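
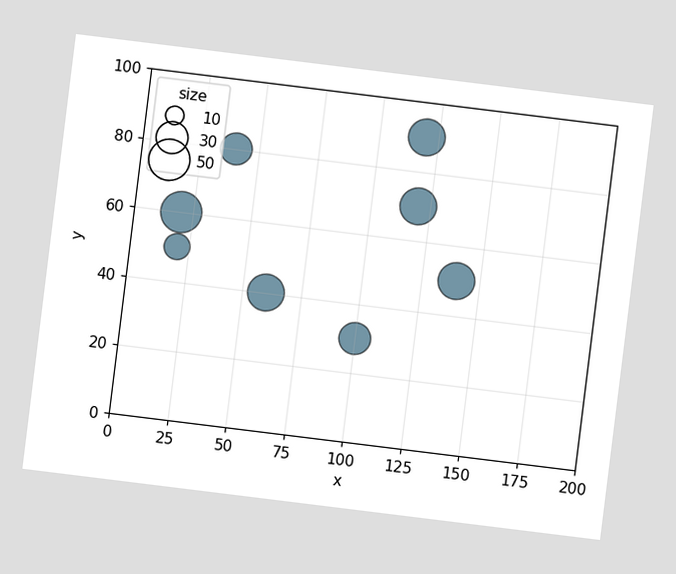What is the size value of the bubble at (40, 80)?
30

The chart is tilted about 7° clockwise. Matching the bubble at (40, 80) against the size legend gives 30.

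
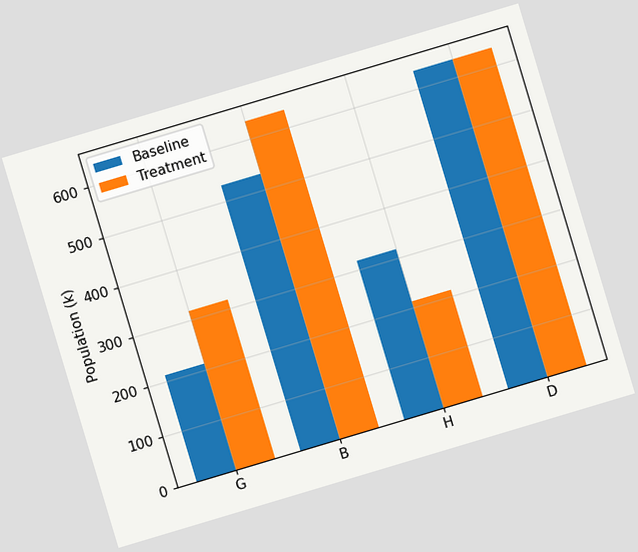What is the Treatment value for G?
318k

The chart is tilted about 17° counter-clockwise. The Treatment bar at G reaches 318k on the y-axis.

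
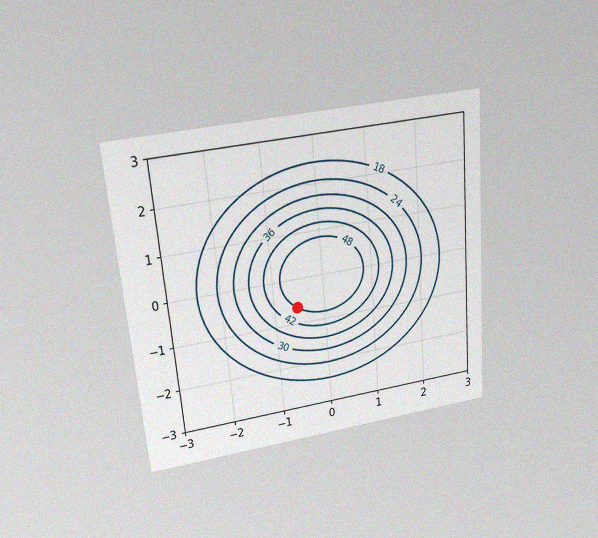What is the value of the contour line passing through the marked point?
48

The chart is tilted about 5° counter-clockwise and viewed slightly from above, with some photo noise. The marked point sits on the contour labelled 48.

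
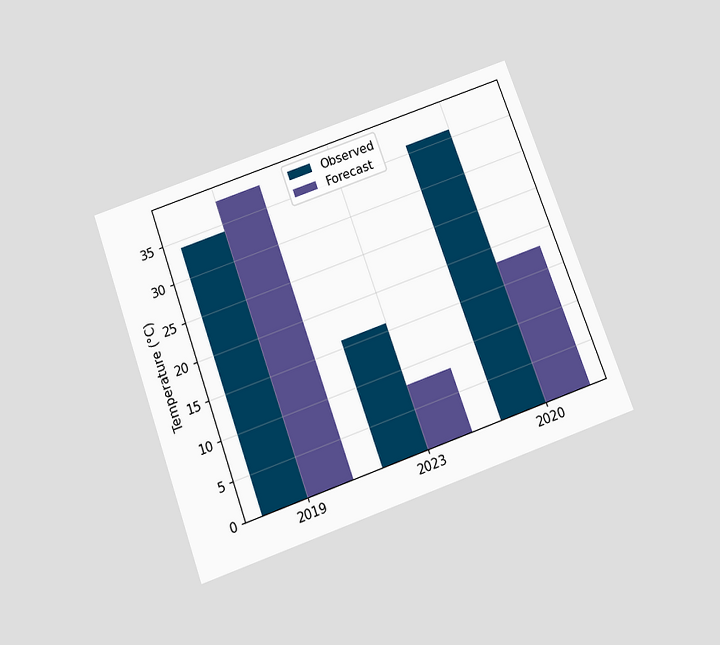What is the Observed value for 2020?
36°C

The chart is tilted about 20° counter-clockwise and viewed slightly from below. The Observed bar at 2020 reaches 36°C on the y-axis.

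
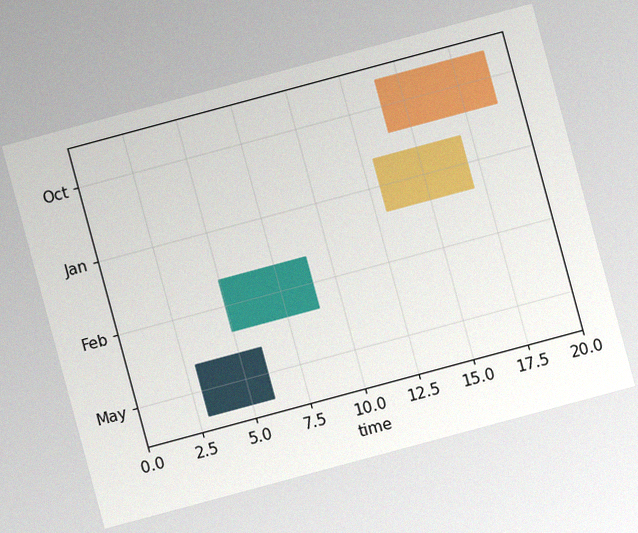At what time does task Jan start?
13

The chart is tilted about 15° counter-clockwise, with some photo noise. The Jan bar begins at t=13.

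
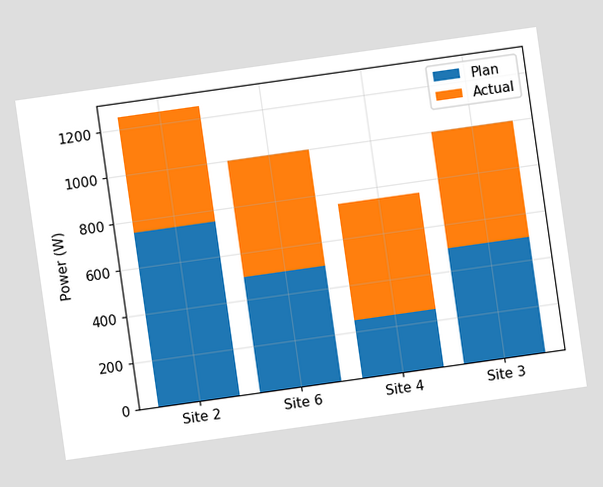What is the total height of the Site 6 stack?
1000W

The chart is tilted about 8° counter-clockwise. The Site 6 stack's top reaches 1000W on the y-axis.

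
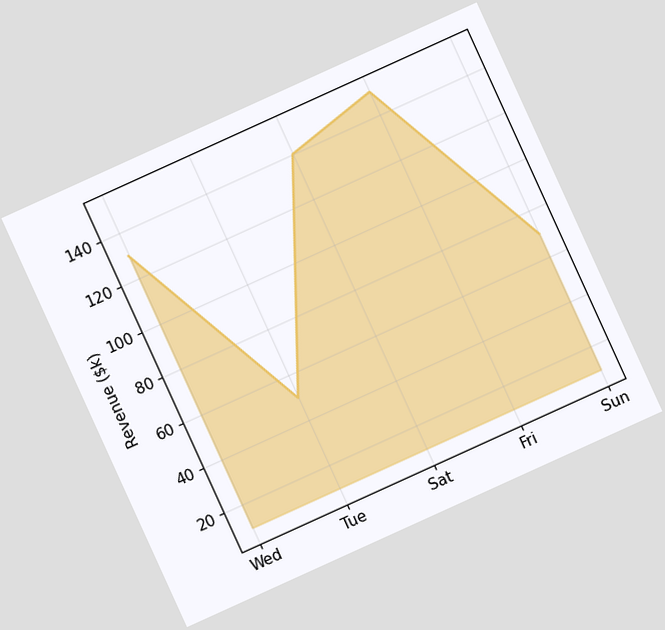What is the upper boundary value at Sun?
The chart is tilted about 24° counter-clockwise. At Sun the upper boundary is at $70k.

$70k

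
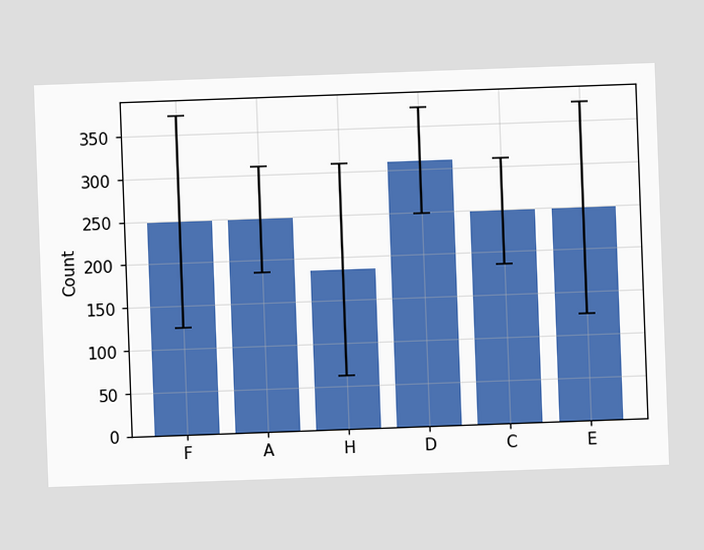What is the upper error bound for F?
The chart is tilted about 2° counter-clockwise. The F bar's upper whisker reaches 372.

372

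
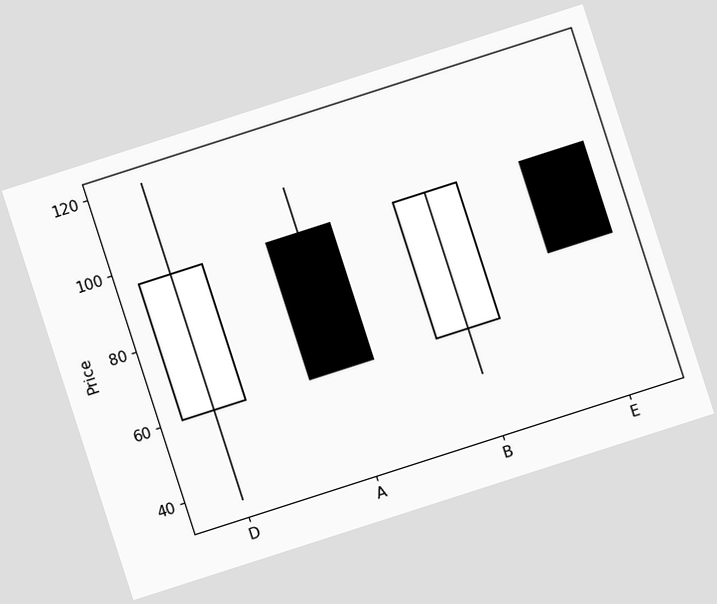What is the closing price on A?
60

The chart is tilted about 18° counter-clockwise. The A candle closes at 60.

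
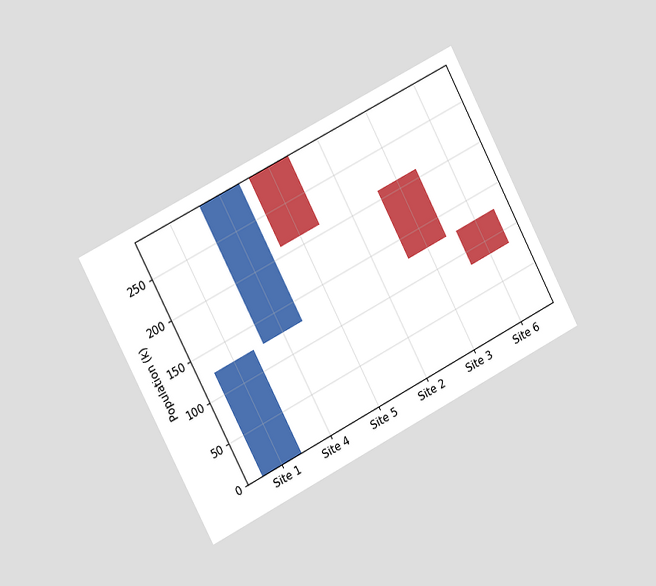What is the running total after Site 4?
The chart is tilted about 27° counter-clockwise and viewed slightly from the left. After Site 4 the running total reaches 294k.

294k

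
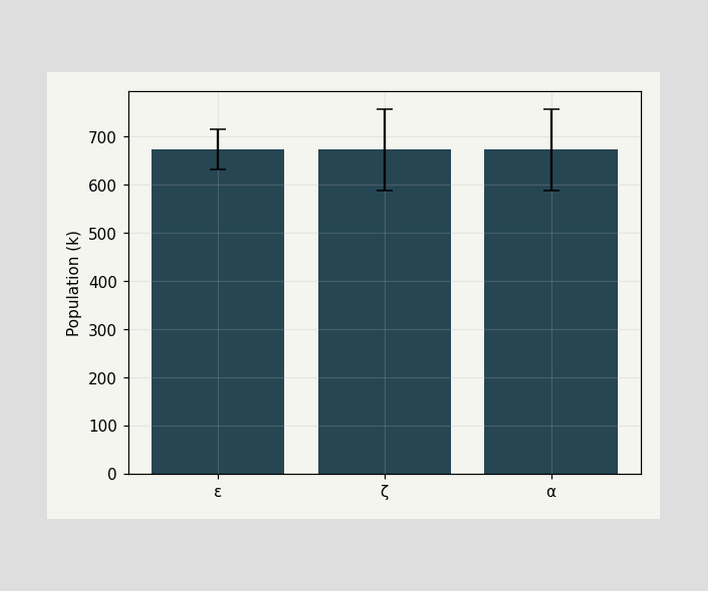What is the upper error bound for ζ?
The ζ bar's upper whisker reaches 756k.

756k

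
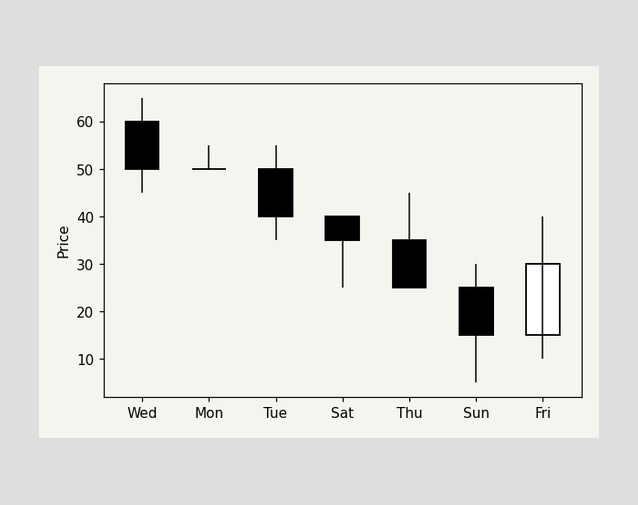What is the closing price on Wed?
The Wed candle closes at 50.

50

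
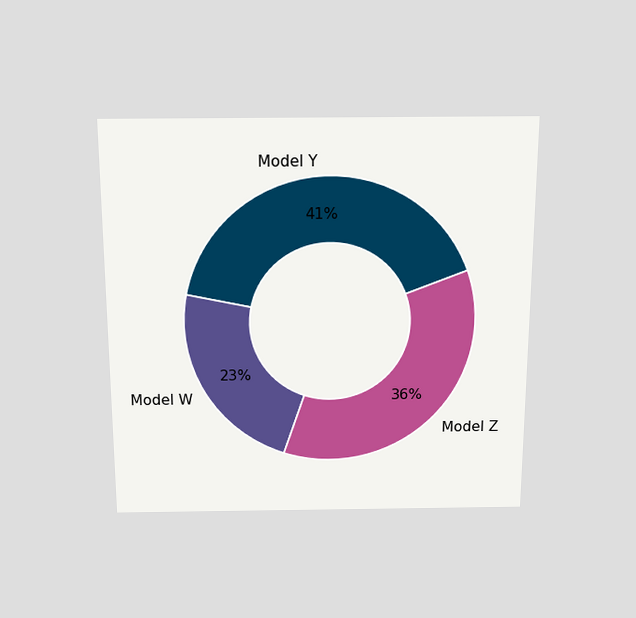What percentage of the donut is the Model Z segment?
The chart is viewed slightly from above. The Model Z segment takes up 36% of the ring.

36%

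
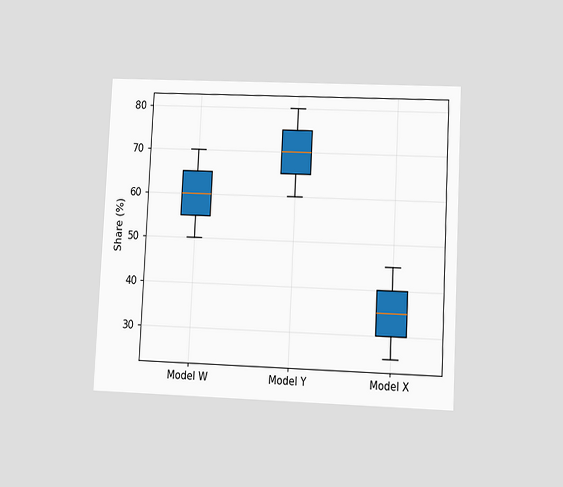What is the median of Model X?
35%

The chart is tilted about 3° clockwise and viewed at a slight angle. The median line in the Model X box sits at 35%.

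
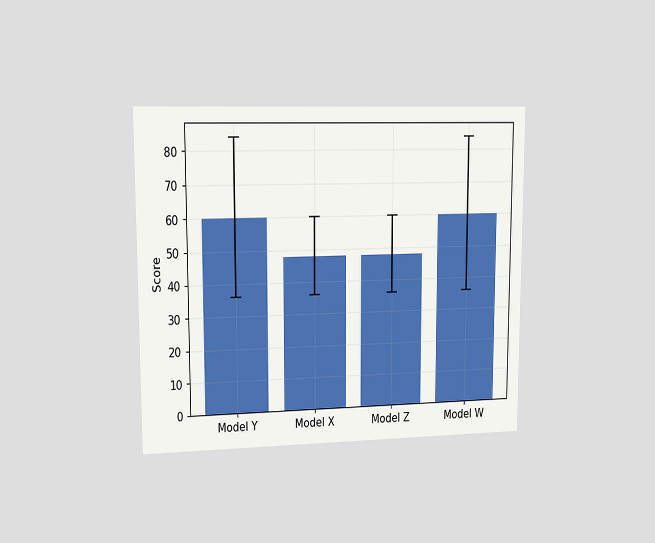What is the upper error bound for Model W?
84

The chart is viewed slightly from the left. The Model W bar's upper whisker reaches 84.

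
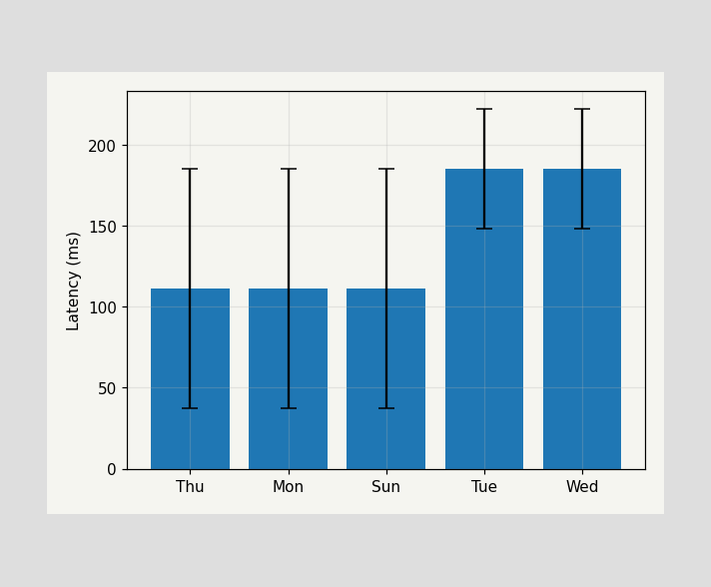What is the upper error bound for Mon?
The Mon bar's upper whisker reaches 185ms.

185ms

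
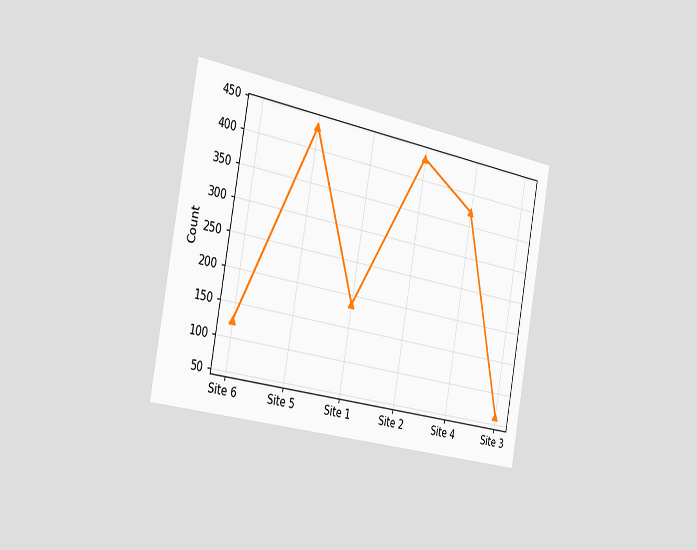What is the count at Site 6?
124

The chart is tilted about 10° clockwise and viewed slightly from the left. At Site 6, the line is at 124.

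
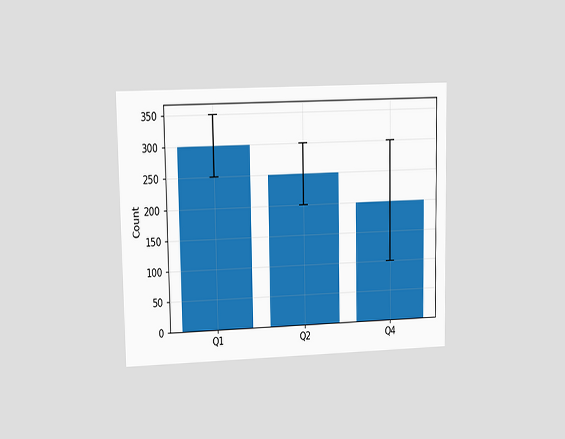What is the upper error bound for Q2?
300

The chart is viewed at a slight angle. The Q2 bar's upper whisker reaches 300.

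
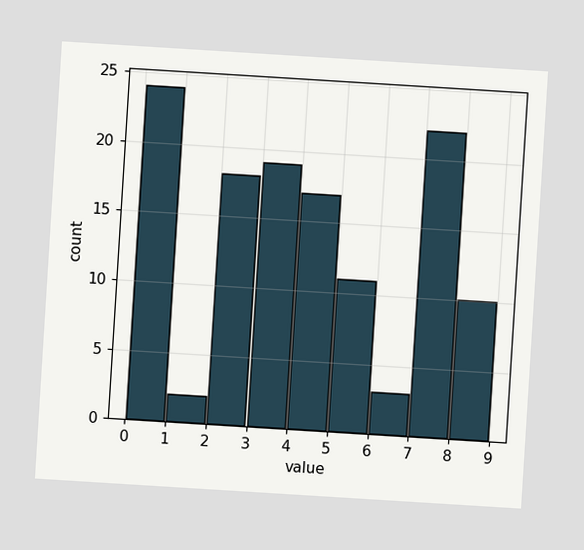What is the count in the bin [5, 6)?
11

The chart is tilted about 4° clockwise. The [5, 6) bin has height 11.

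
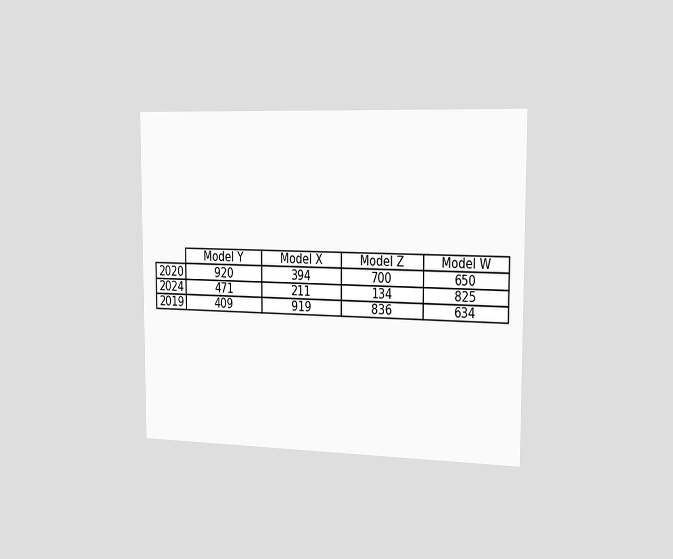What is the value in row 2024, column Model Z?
The chart is viewed slightly from the right. The (2024, Model Z) cell reads 134.

134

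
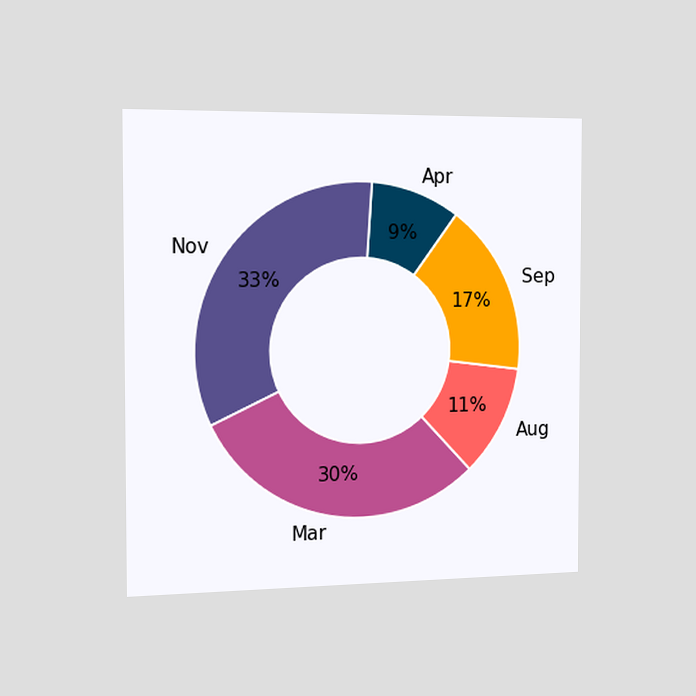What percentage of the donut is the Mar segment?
30%

The chart is viewed slightly from the left. The Mar segment takes up 30% of the ring.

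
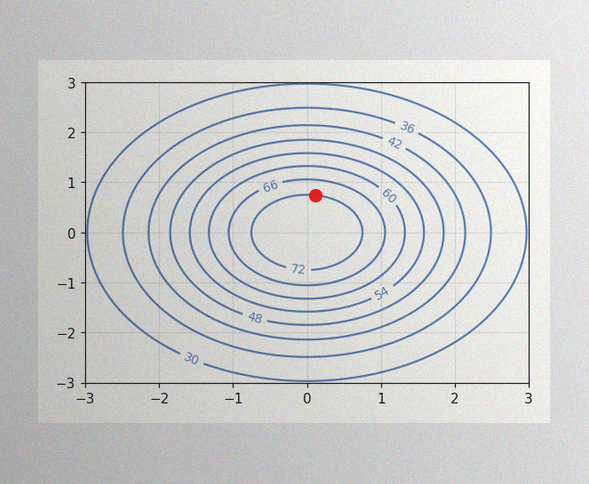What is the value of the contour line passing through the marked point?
The image has some photo noise and uneven lighting. The marked point sits on the contour labelled 72.

72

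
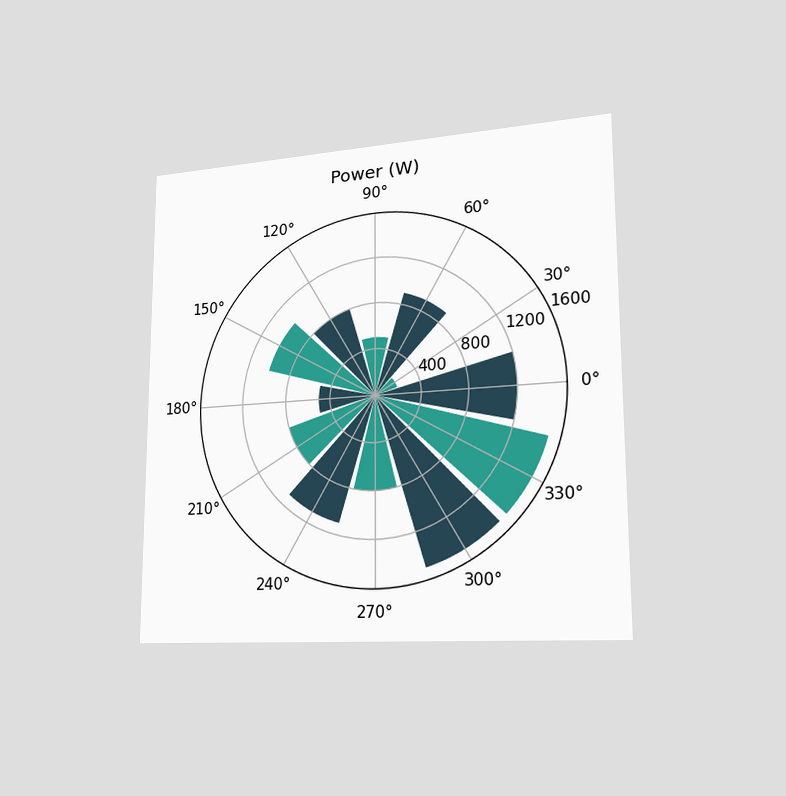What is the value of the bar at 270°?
The chart is viewed slightly from the right. The bar at 270° reaches 800W on the radial axis.

800W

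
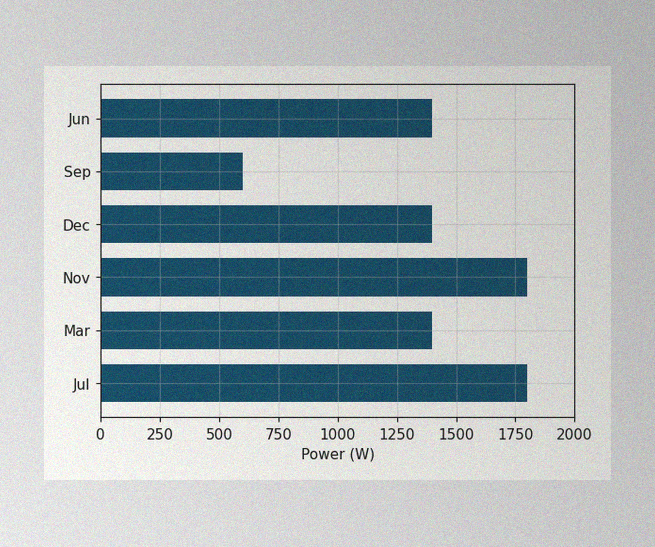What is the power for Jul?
The image has some photo noise and uneven lighting. Reading along the chart's x-axis, the Jul bar reaches 1800W.

1800W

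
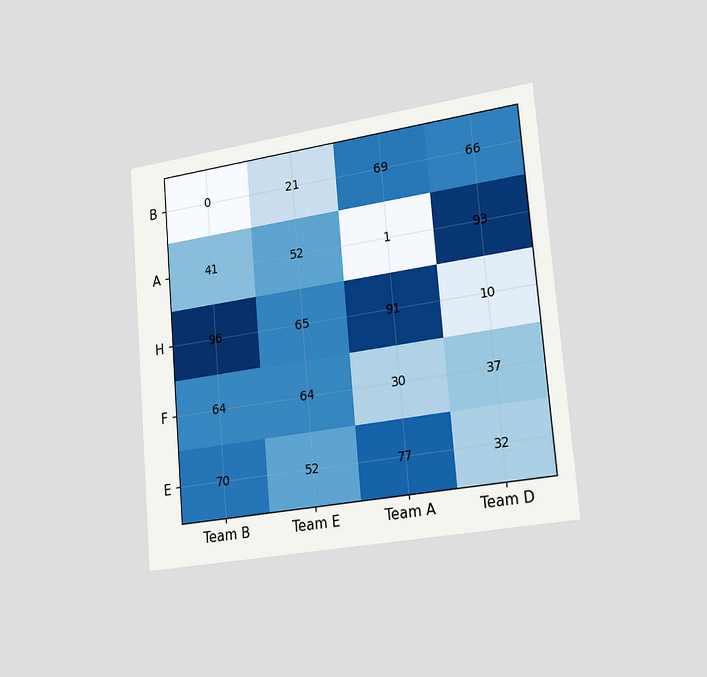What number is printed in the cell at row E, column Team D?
The chart is tilted about 5° counter-clockwise and viewed slightly from the right. The (E, Team D) cell reads 32.

32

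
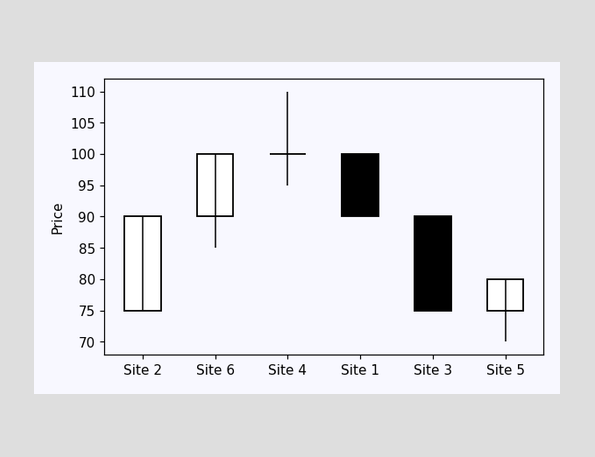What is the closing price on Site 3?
The Site 3 candle closes at 75.

75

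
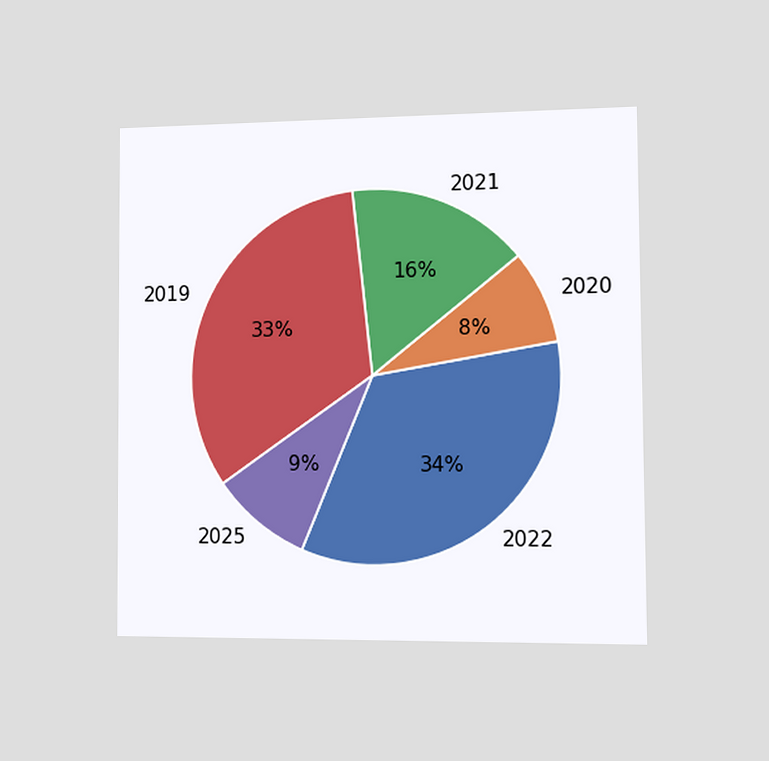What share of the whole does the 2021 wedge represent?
16%

The chart is viewed slightly from the right. The 2021 slice takes up 16% of the pie.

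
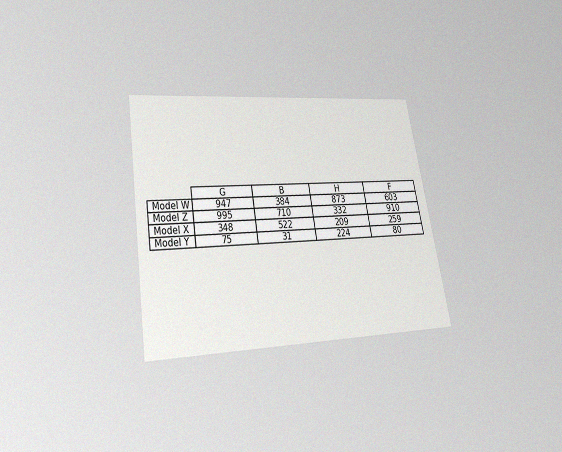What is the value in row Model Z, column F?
The chart is tilted about 10° counter-clockwise and viewed slightly from below, with some photo noise. The (Model Z, F) cell reads 910.

910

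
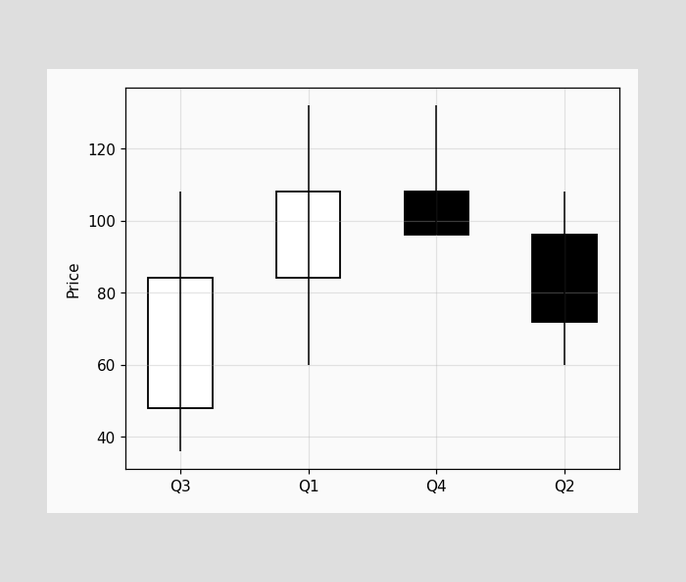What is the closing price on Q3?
84

The Q3 candle closes at 84.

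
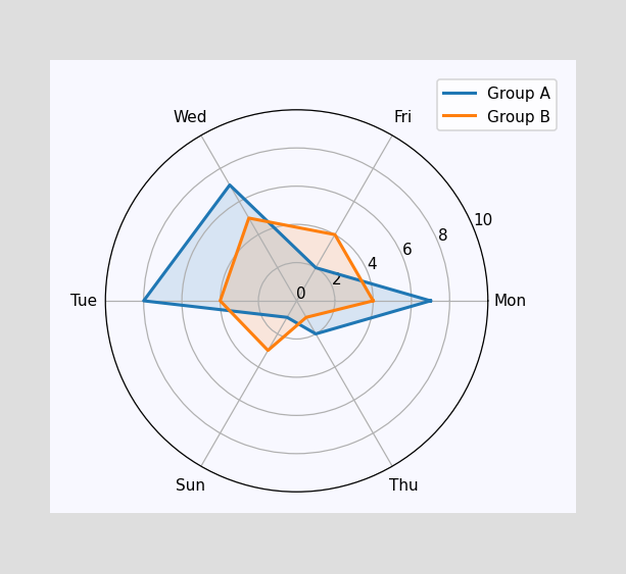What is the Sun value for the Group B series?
3

On the Sun axis, Group B reaches 3.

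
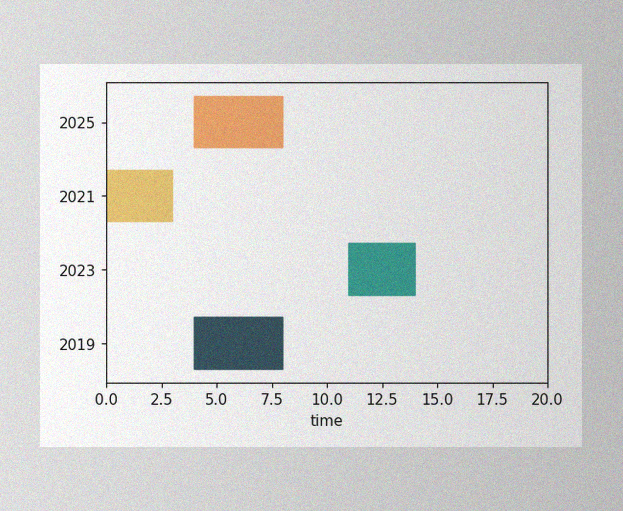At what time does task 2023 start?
11

The image has some photo noise and uneven lighting. The 2023 bar begins at t=11.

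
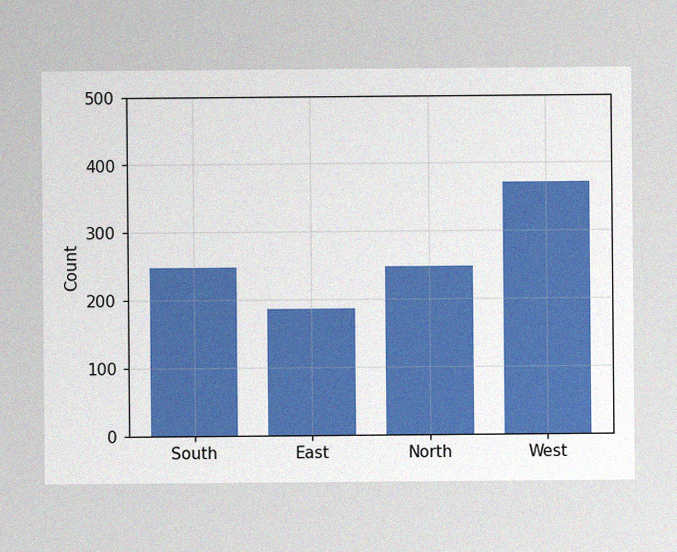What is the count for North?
The image has some photo noise and uneven lighting. Reading along the chart's y-axis, the North bar reaches 248.

248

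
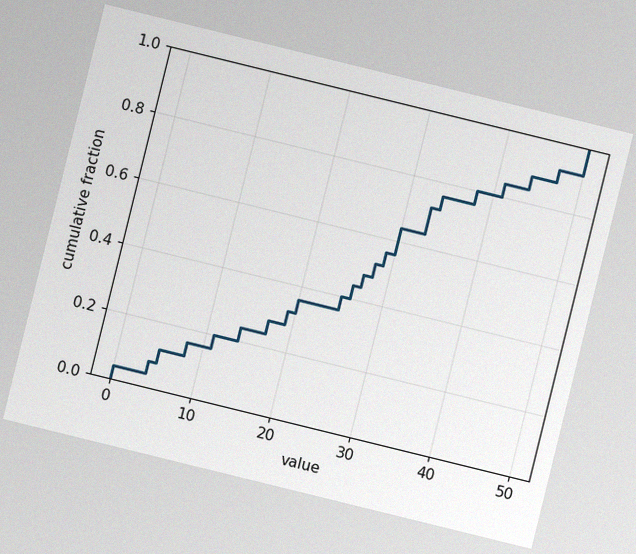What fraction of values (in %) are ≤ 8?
The chart is tilted about 14° clockwise, with some photo noise. At x=8 the ECDF step is at 16%.

16%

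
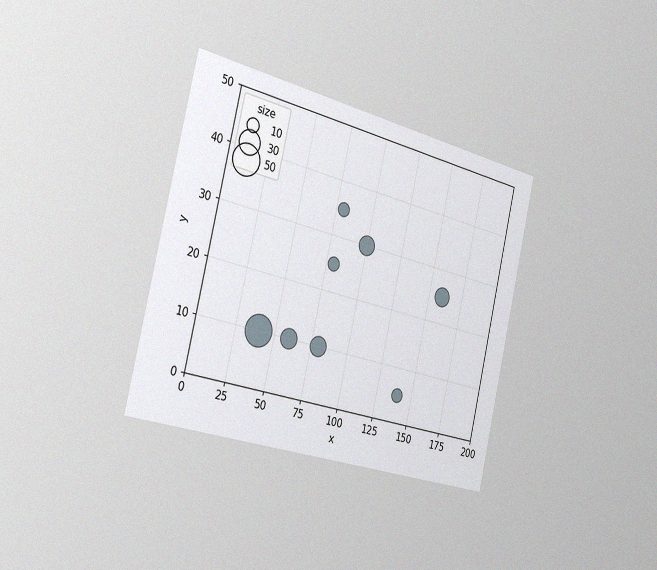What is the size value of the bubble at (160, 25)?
20

The chart is tilted about 13° clockwise and viewed slightly from the left, with some photo noise. Matching the bubble at (160, 25) against the size legend gives 20.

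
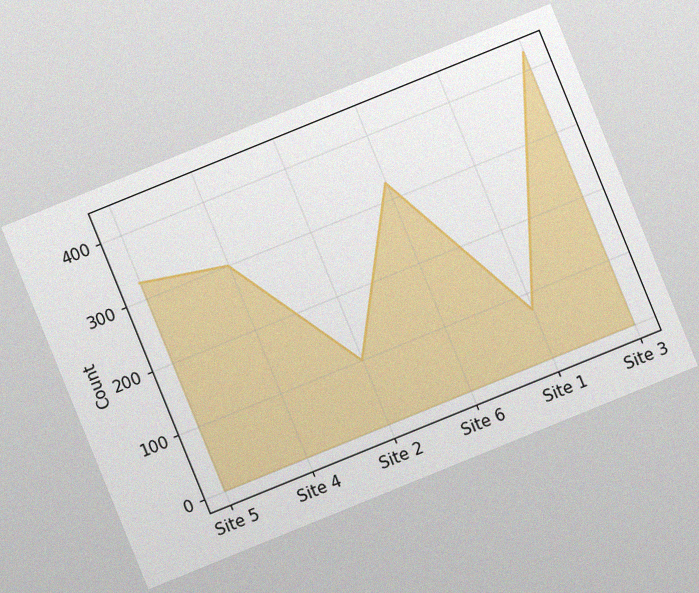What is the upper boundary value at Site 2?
The chart is tilted about 22° counter-clockwise, with some photo noise. At Site 2 the upper boundary is at 100.

100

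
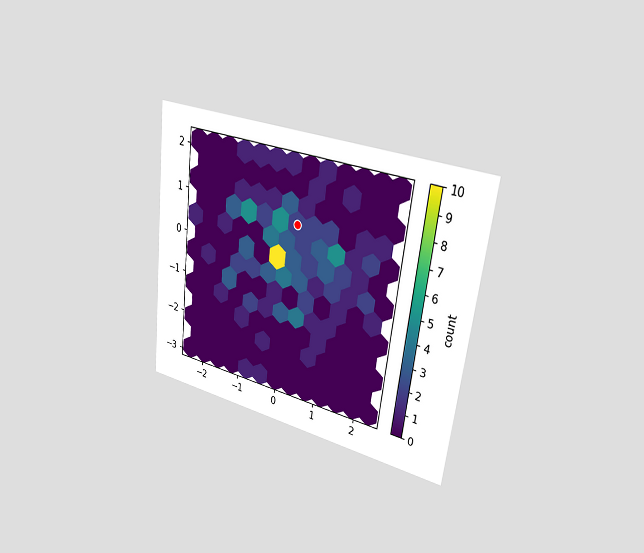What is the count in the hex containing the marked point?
2

The chart is tilted about 7° clockwise and viewed slightly from the right. The marked hex reads 2 on the colorbar.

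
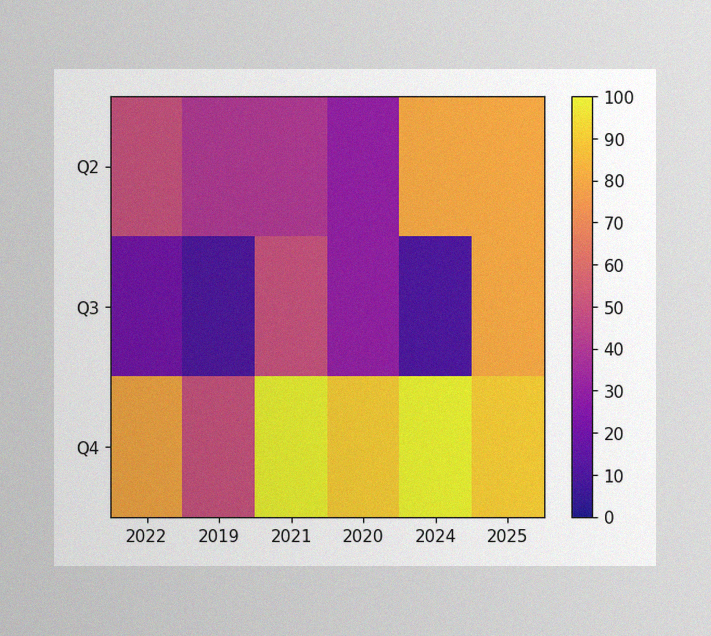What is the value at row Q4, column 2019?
50

The image has some photo noise and uneven lighting. Matching cell (Q4, 2019) against the colorbar gives 50.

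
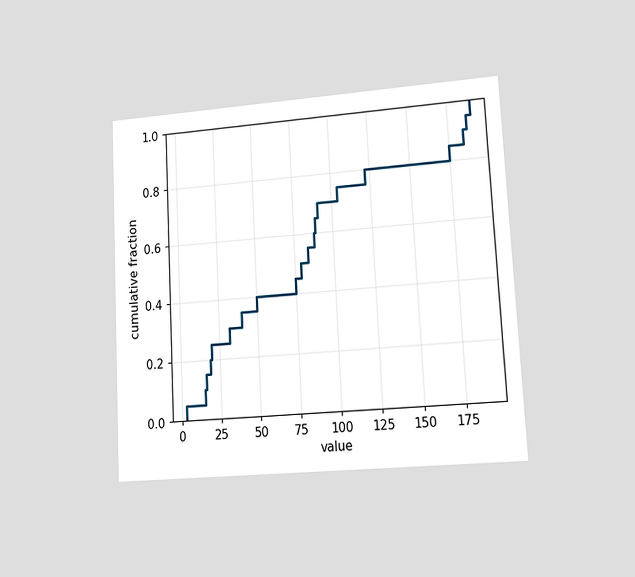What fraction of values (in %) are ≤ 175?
85%

The chart is tilted about 3° counter-clockwise and viewed at a slight angle. At x=175 the ECDF step is at 85%.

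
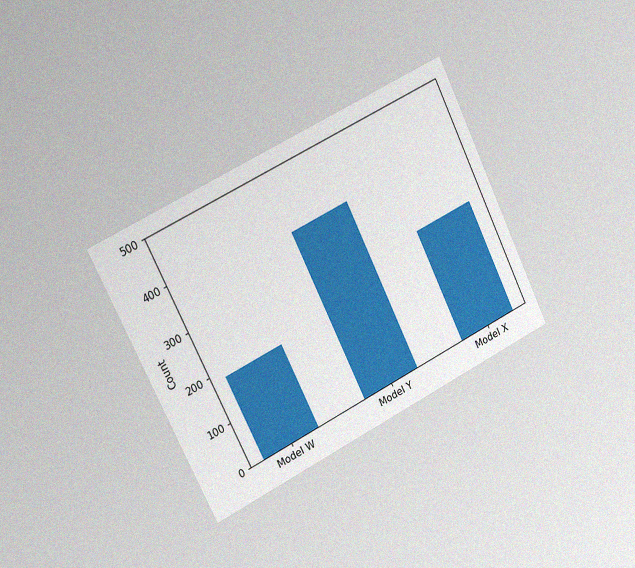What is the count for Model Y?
372

The chart is tilted about 26° counter-clockwise and viewed slightly from the left, with some photo noise. Reading along the chart's y-axis, the Model Y bar reaches 372.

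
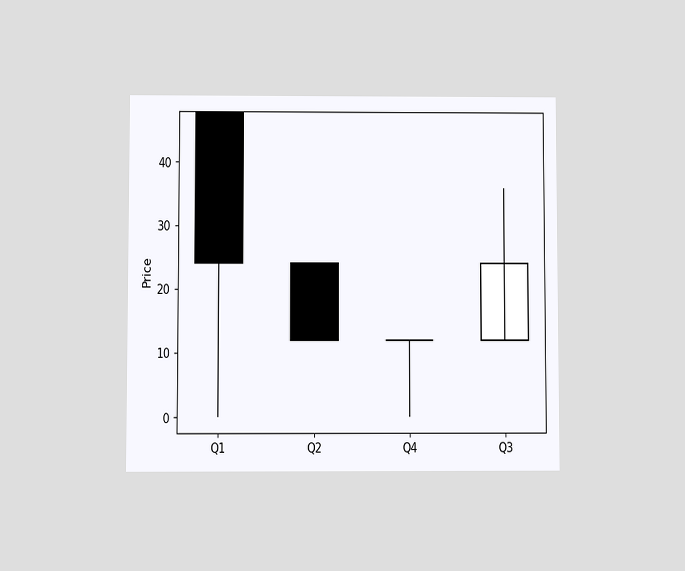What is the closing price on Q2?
The chart is viewed at a slight angle. The Q2 candle closes at 12.

12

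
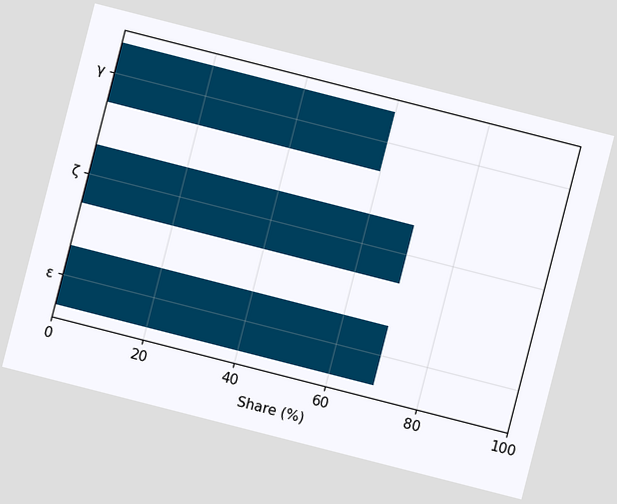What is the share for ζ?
The chart is tilted about 14° clockwise. Reading along the chart's x-axis, the ζ bar reaches 70%.

70%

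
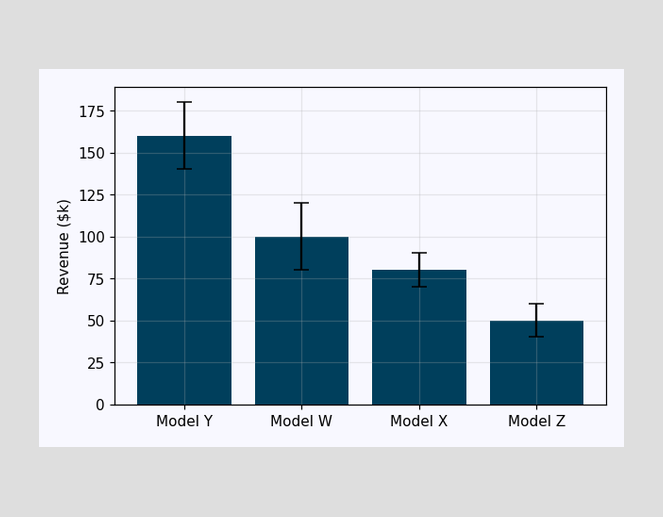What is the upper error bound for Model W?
$120k

The Model W bar's upper whisker reaches $120k.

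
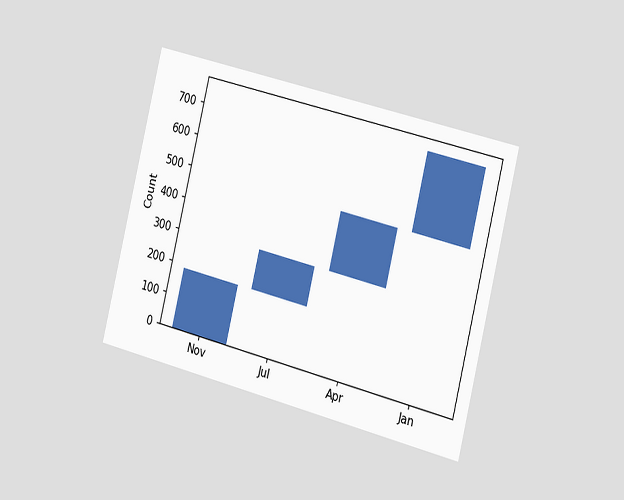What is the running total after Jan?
The chart is tilted about 14° clockwise and viewed slightly from the right. After Jan the running total reaches 744.

744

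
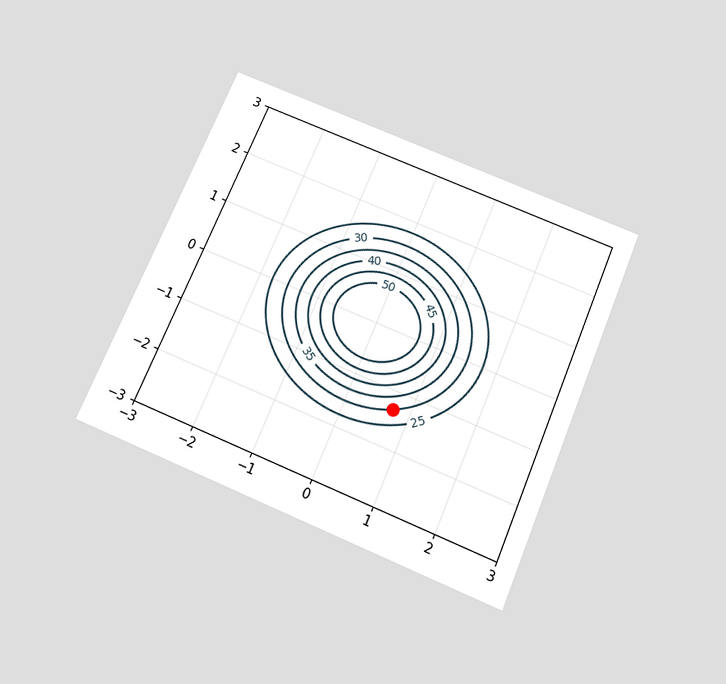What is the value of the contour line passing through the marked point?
The chart is tilted about 23° clockwise and viewed slightly from below. The marked point sits on the contour labelled 30.

30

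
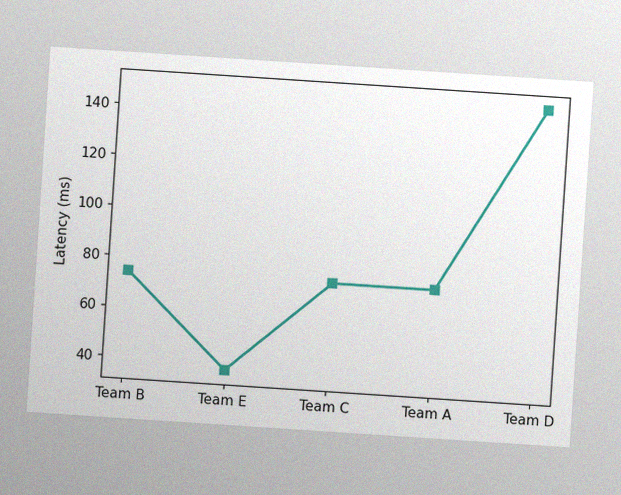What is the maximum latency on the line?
The chart is tilted about 4° clockwise, with some photo noise. The highest point is at Team D, and reading across to the y-axis gives 148ms.

148ms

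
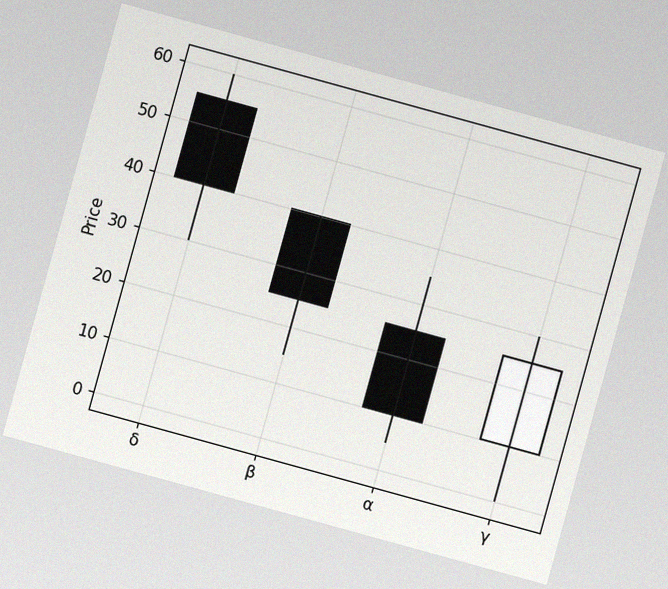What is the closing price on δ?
40

The chart is tilted about 15° clockwise, with some photo noise. The δ candle closes at 40.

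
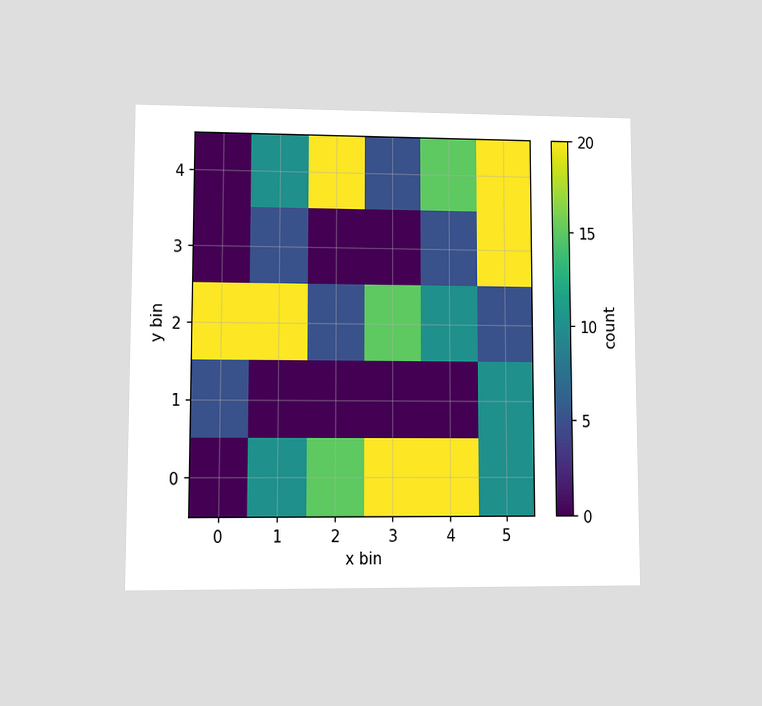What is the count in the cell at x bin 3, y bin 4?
5

The chart is viewed at a slight angle. Matching the cell (3, 4) against the colorbar gives 5.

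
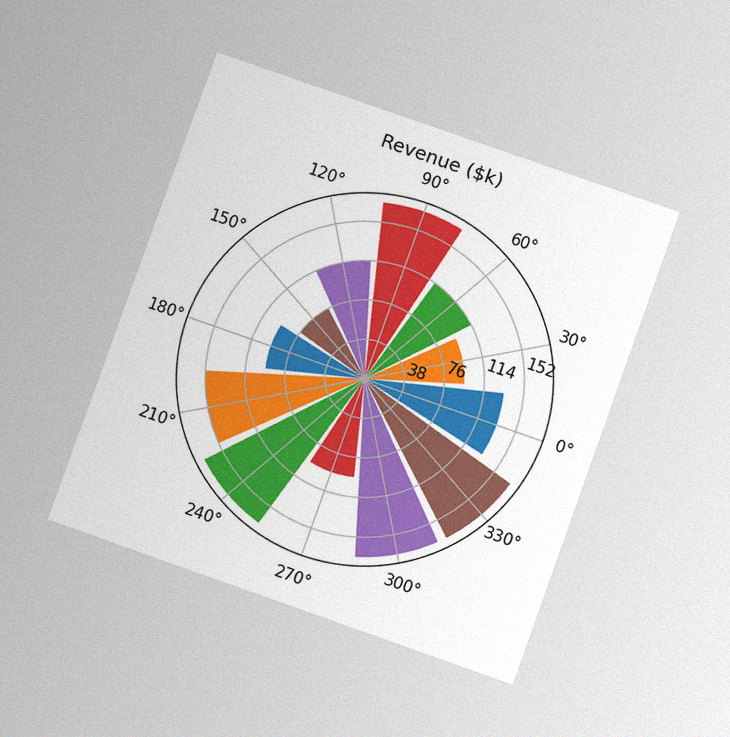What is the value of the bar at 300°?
$171k

The chart is tilted about 20° clockwise and viewed at a slight angle, with some photo noise. The bar at 300° reaches $171k on the radial axis.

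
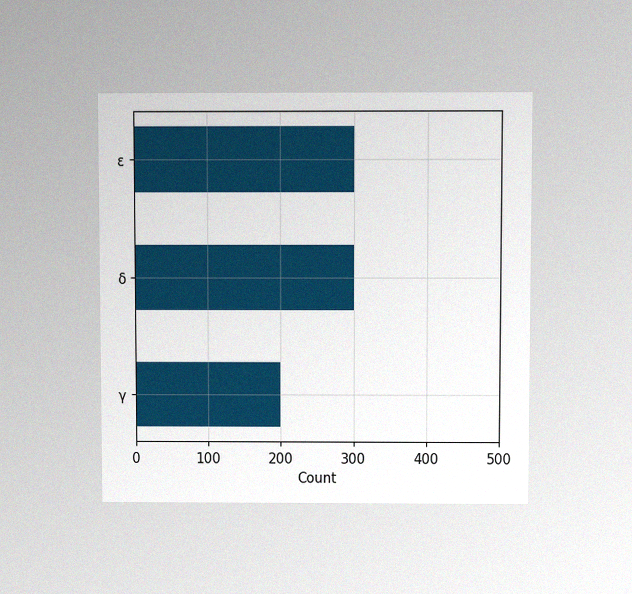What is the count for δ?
The chart is viewed at a slight angle, with some photo noise. Reading along the chart's x-axis, the δ bar reaches 300.

300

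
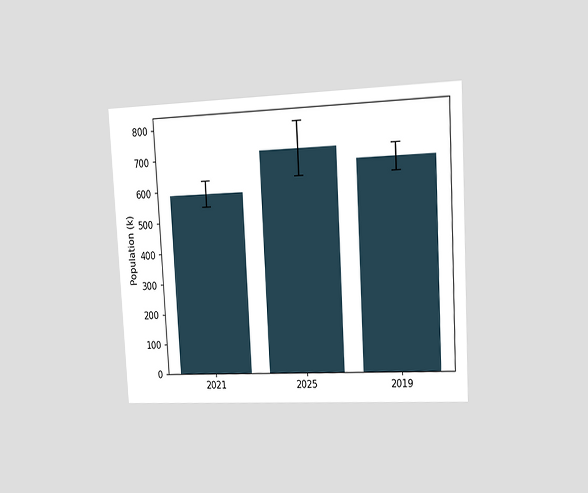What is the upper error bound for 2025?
798k

The chart is tilted about 3° counter-clockwise and viewed slightly from the right. The 2025 bar's upper whisker reaches 798k.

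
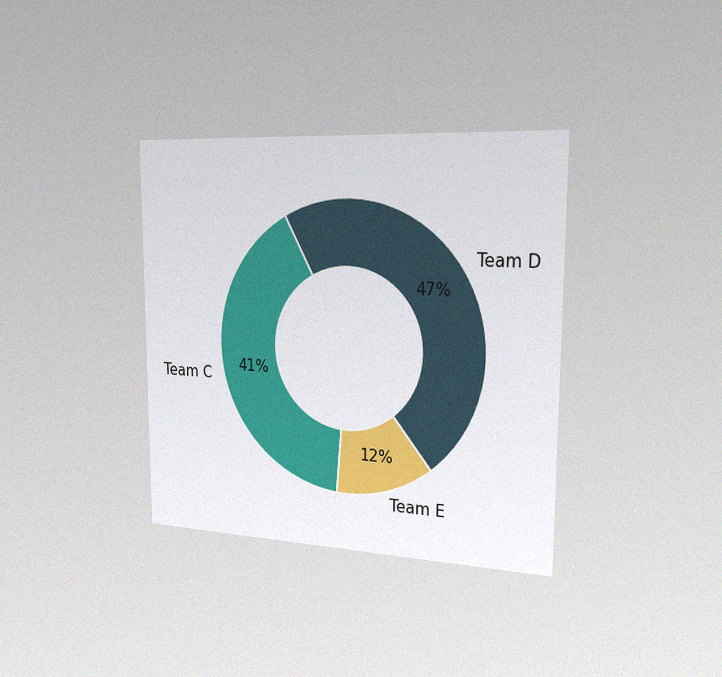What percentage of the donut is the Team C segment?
41%

The chart is viewed slightly from the right, with some photo noise. The Team C segment takes up 41% of the ring.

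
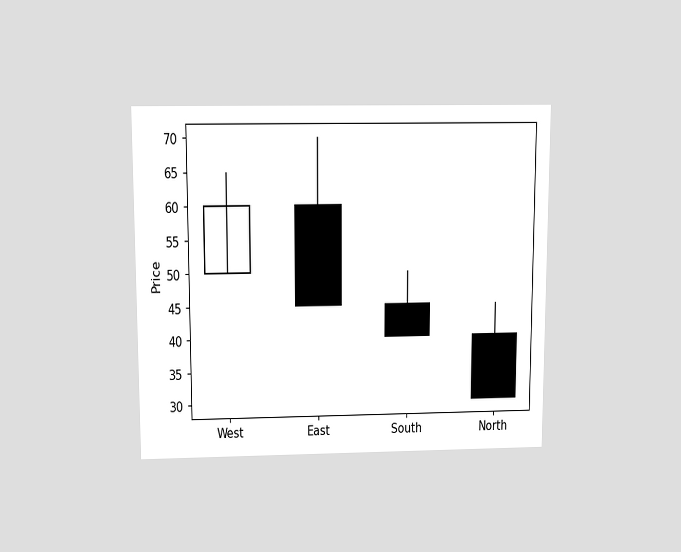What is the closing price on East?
45

The chart is viewed slightly from above. The East candle closes at 45.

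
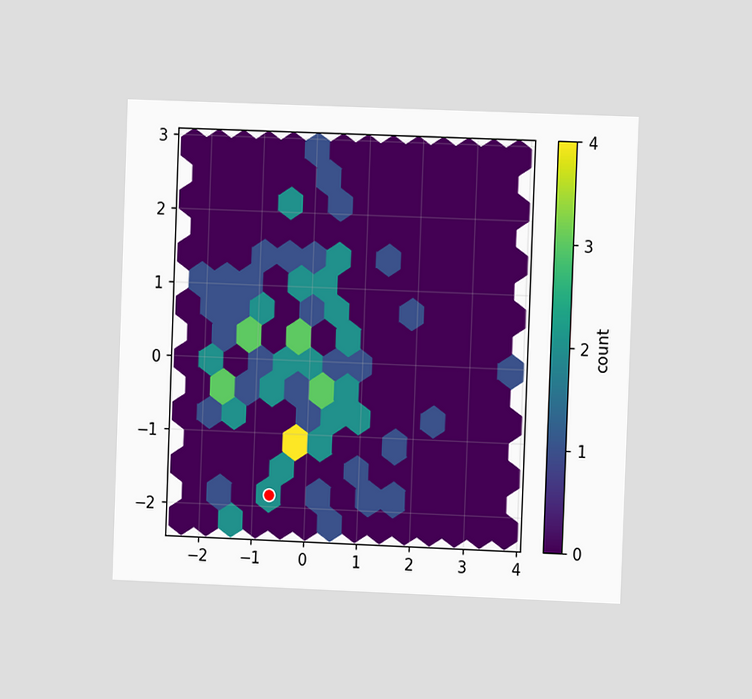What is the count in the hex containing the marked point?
2

The chart is tilted about 2° clockwise and viewed at a slight angle. The marked hex reads 2 on the colorbar.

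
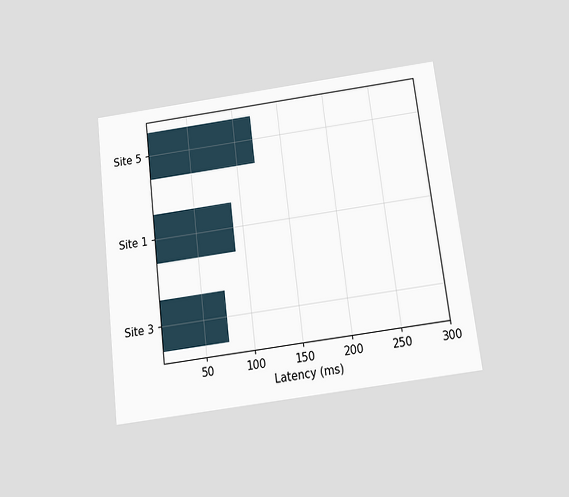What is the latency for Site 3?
75ms

The chart is tilted about 7° counter-clockwise and viewed slightly from below. Reading along the chart's x-axis, the Site 3 bar reaches 75ms.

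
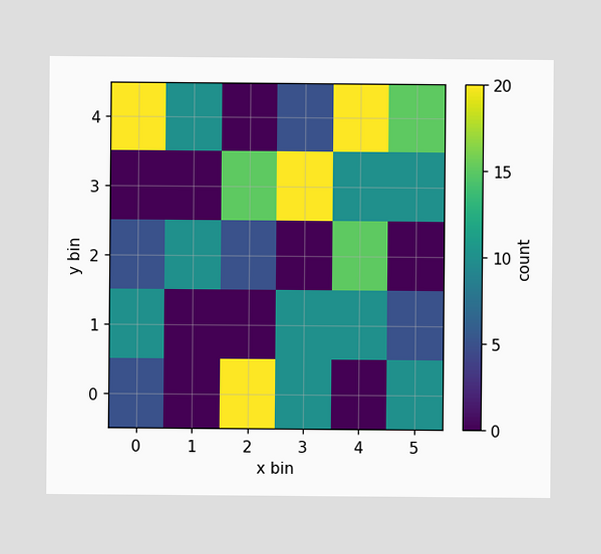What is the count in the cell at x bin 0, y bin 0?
5

Matching the cell (0, 0) against the colorbar gives 5.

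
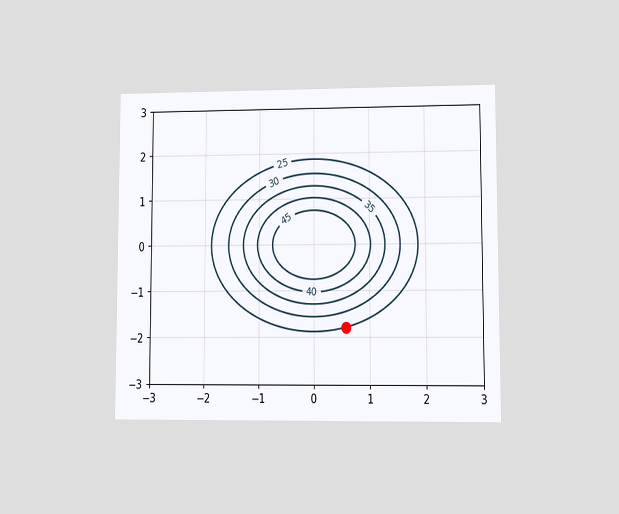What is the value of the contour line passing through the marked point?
The chart is viewed at a slight angle. The marked point sits on the contour labelled 25.

25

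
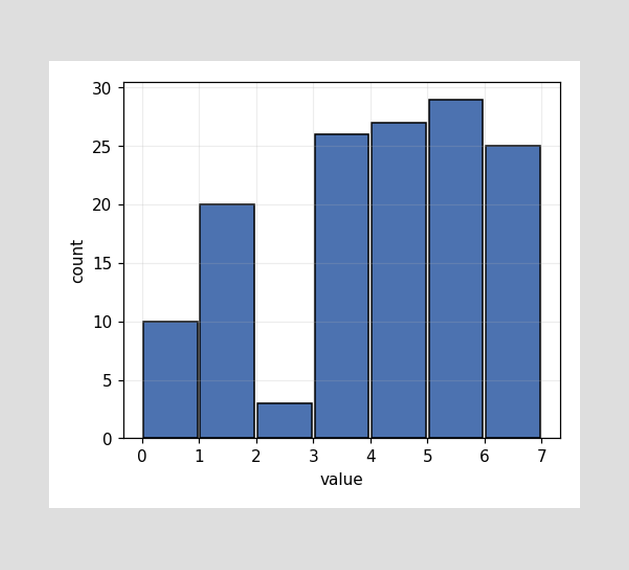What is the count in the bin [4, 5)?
The [4, 5) bin has height 27.

27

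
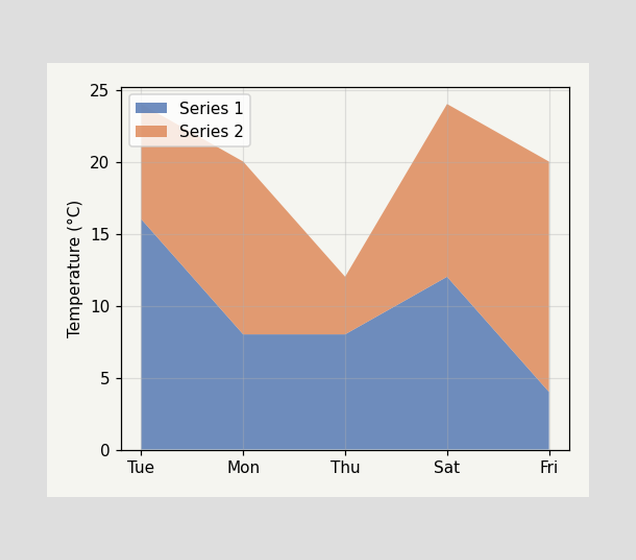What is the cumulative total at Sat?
The stacked total at Sat reaches 24°C.

24°C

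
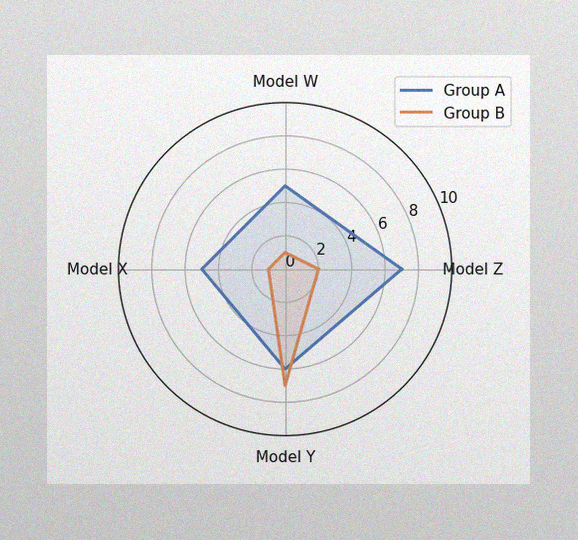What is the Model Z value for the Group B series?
2

The image has some photo noise and uneven lighting. On the Model Z axis, Group B reaches 2.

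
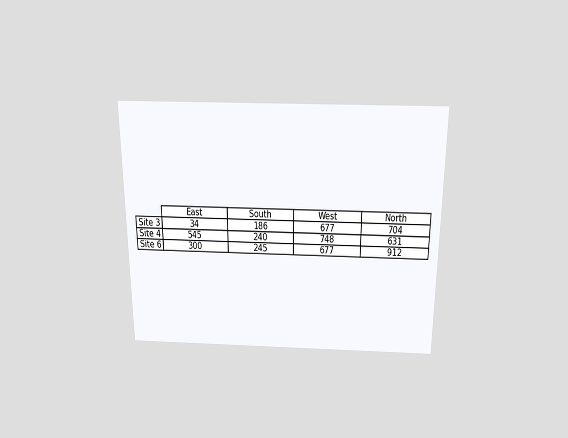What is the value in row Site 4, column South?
240

The chart is viewed slightly from above. The (Site 4, South) cell reads 240.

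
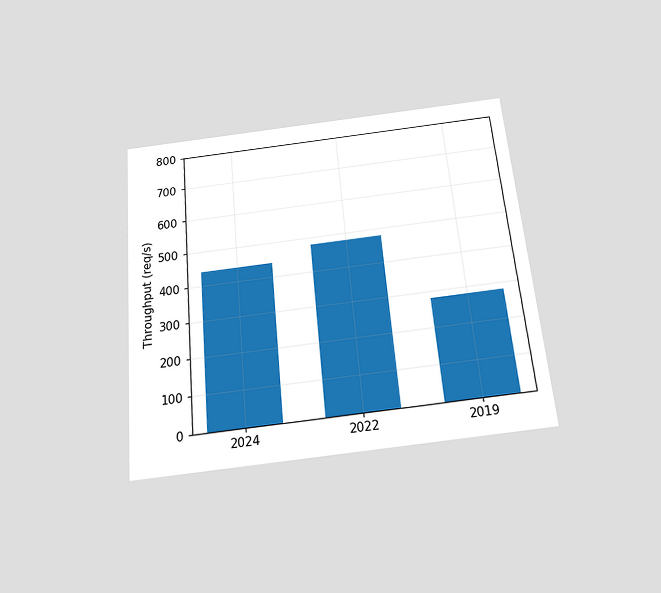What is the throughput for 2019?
The chart is tilted about 5° counter-clockwise and viewed slightly from below. Reading along the chart's y-axis, the 2019 bar reaches 280req/s.

280req/s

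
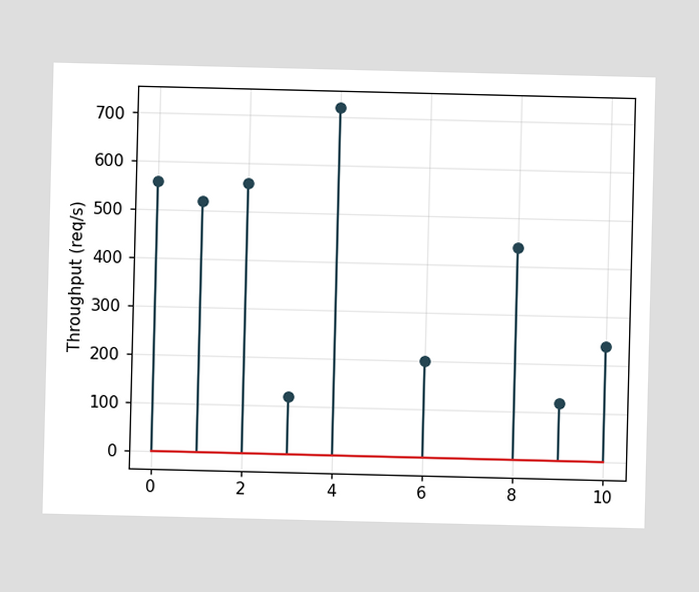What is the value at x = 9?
120req/s

The stem at x=9 reaches 120req/s.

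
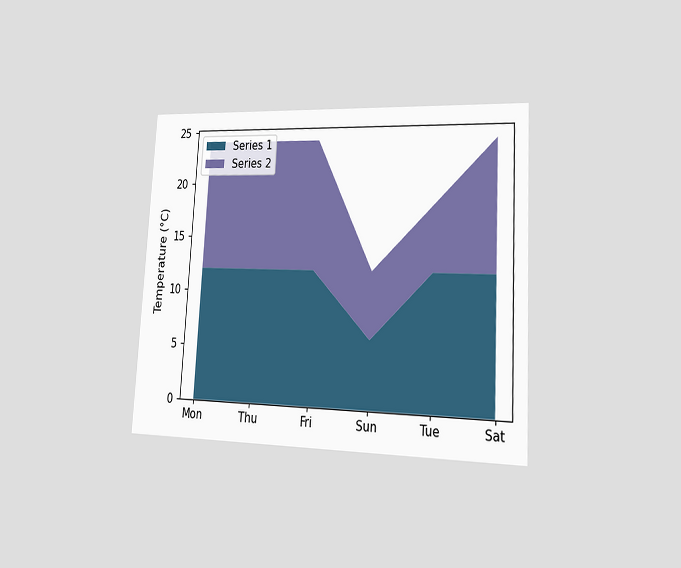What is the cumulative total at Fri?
The chart is tilted about 3° clockwise and viewed slightly from the right. The stacked total at Fri reaches 24°C.

24°C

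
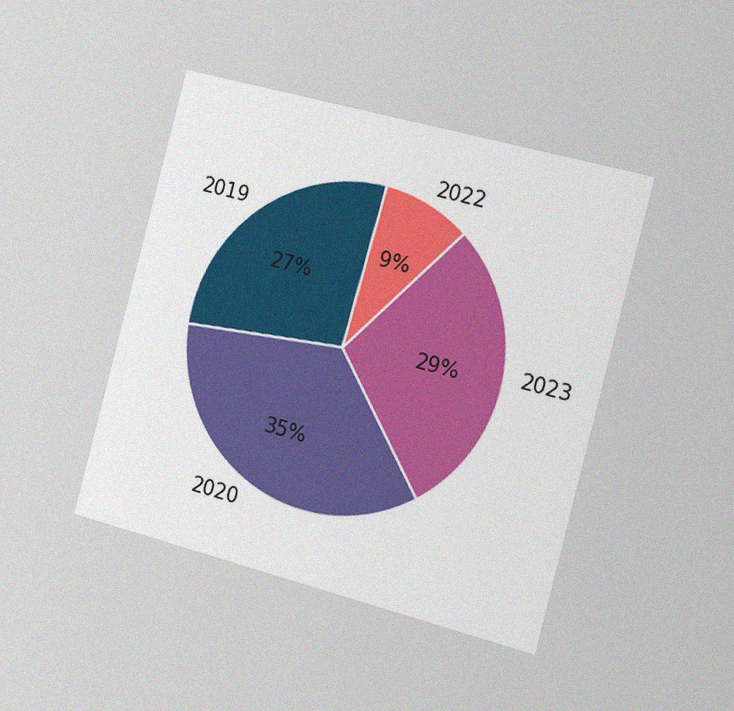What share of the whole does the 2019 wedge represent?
27%

The chart is tilted about 15° clockwise and viewed slightly from the right, with some photo noise. The 2019 slice takes up 27% of the pie.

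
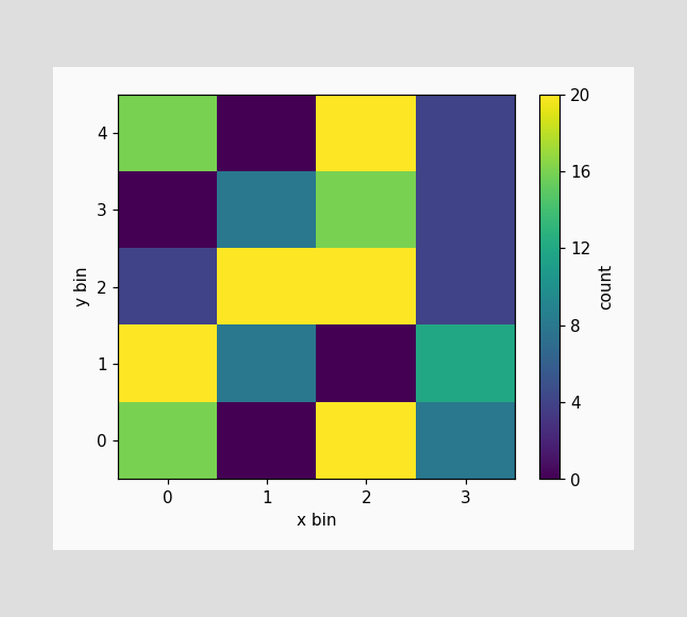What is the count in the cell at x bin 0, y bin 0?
Matching the cell (0, 0) against the colorbar gives 16.

16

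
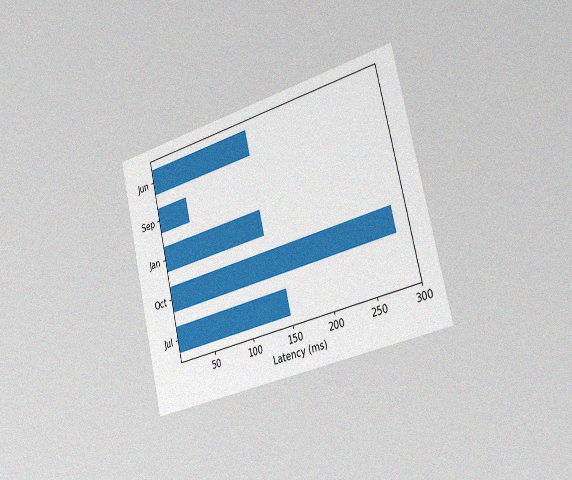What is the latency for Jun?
135ms

The chart is tilted about 13° counter-clockwise and viewed slightly from the right, with some photo noise. Reading along the chart's x-axis, the Jun bar reaches 135ms.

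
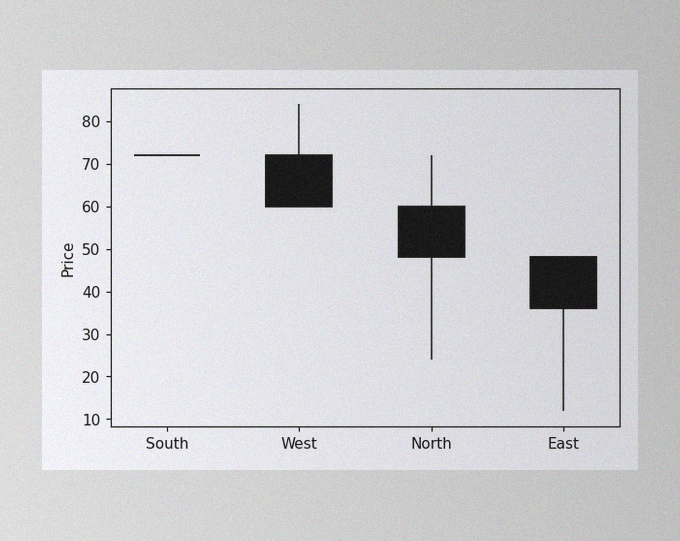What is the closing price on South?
The image has some photo noise and uneven lighting. The South candle closes at 72.

72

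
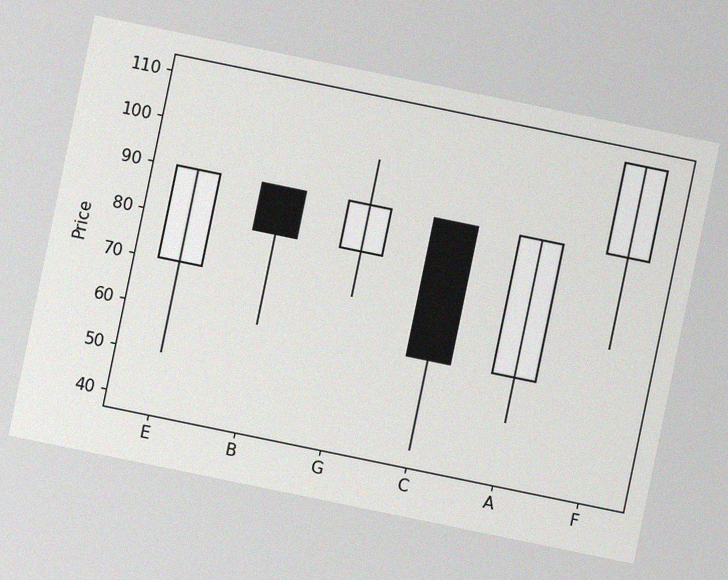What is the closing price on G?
The chart is tilted about 12° clockwise, with some photo noise. The G candle closes at 90.

90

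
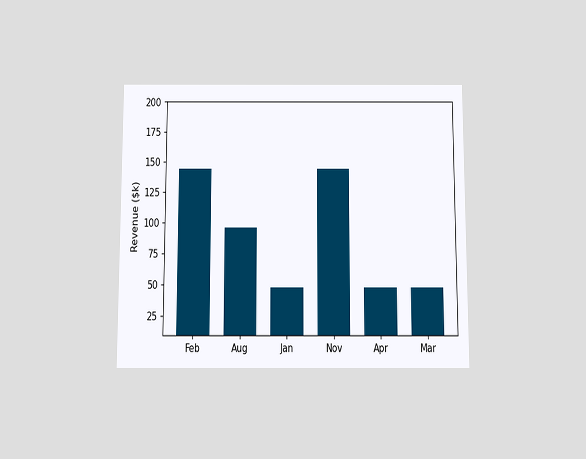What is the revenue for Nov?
$144k

The chart is viewed slightly from below. Reading along the chart's y-axis, the Nov bar reaches $144k.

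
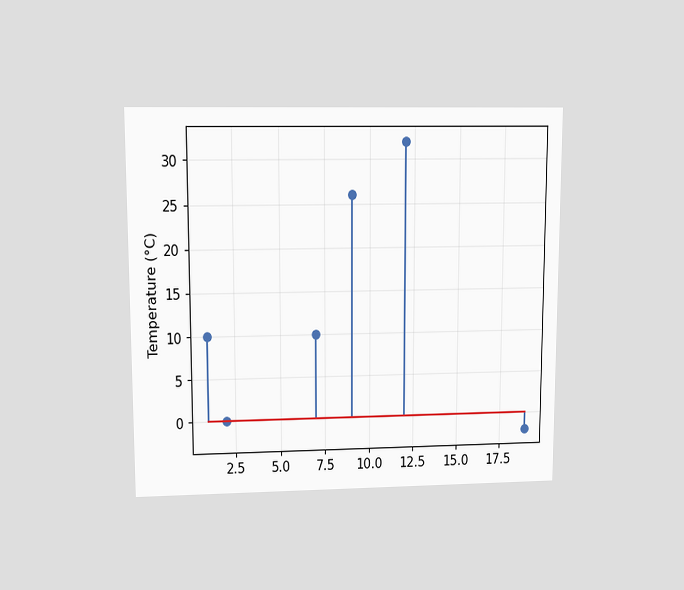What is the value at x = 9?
The chart is viewed at a slight angle. The stem at x=9 reaches 26°C.

26°C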